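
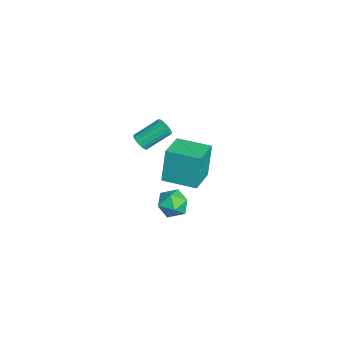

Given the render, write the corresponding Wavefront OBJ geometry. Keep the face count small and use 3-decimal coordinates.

v -0.658 0.476 1.959
v -0.115 0.532 2.023
v -0.358 1.8 2.984
v -0.902 1.744 2.921
v -0.161 0.671 1.827
v -0.405 1.94 2.788
v -0.306 0.772 1.658
v -0.55 2.04 2.619
v -0.521 0.814 1.548
v -0.765 2.082 2.509
v -0.763 0.789 1.52
v -1.007 2.057 2.481
v -0.984 0.702 1.578
v -1.228 1.97 2.54
v -1.141 0.57 1.713
v -1.384 1.839 2.674
v -1.202 0.42 1.896
v -1.445 1.688 2.857
v -1.155 0.28 2.092
v -1.399 1.549 3.053
v -1.01 0.18 2.261
v -1.254 1.448 3.222
v -0.795 0.138 2.371
v -1.039 1.406 3.332
v -0.553 0.163 2.399
v -0.797 1.431 3.36
v -0.332 0.25 2.34
v -0.576 1.518 3.302
v -0.176 0.381 2.206
v -0.419 1.65 3.167
v -4.557 2.39 -3.673
v -4.958 2.633 -1.595
v -3.757 4.19 -3.729
v -4.158 4.433 -1.651
v -2.902 1.667 -3.269
v -3.303 1.91 -1.191
v -2.102 3.467 -3.325
v -2.503 3.71 -1.247
v 2.18 2.191 0.604
v 2.992 2.576 0.498
v 2.528 1.184 -0.398
v 3.34 1.569 -0.504
v 3.14 1.139 0.266
v 2.925 1.762 0.886
v 2.595 1.998 -0.786
v 2.38 2.621 -0.166
v 3.248 2.457 -0.361
v 3.585 1.926 0.29
v 1.935 1.834 -0.19
v 2.272 1.303 0.461
f 2 1 5
f 2 5 3
f 3 5 6
f 3 6 4
f 5 1 7
f 5 7 6
f 6 7 8
f 6 8 4
f 7 1 9
f 7 9 8
f 8 9 10
f 8 10 4
f 9 1 11
f 9 11 10
f 10 11 12
f 10 12 4
f 11 1 13
f 11 13 12
f 12 13 14
f 12 14 4
f 13 1 15
f 13 15 14
f 14 15 16
f 14 16 4
f 15 1 17
f 15 17 16
f 16 17 18
f 16 18 4
f 17 1 19
f 17 19 18
f 18 19 20
f 18 20 4
f 19 1 21
f 19 21 20
f 20 21 22
f 20 22 4
f 21 1 23
f 21 23 22
f 22 23 24
f 22 24 4
f 23 1 25
f 23 25 24
f 24 25 26
f 24 26 4
f 25 1 27
f 25 27 26
f 26 27 28
f 26 28 4
f 27 1 29
f 27 29 28
f 28 29 30
f 28 30 4
f 29 1 2
f 29 2 30
f 30 2 3
f 30 3 4
f 32 34 31
f 35 32 31
f 31 34 33
f 33 35 31
f 32 38 34
f 36 32 35
f 36 38 32
f 34 38 33
f 37 35 33
f 33 38 37
f 37 36 35
f 38 36 37
f 39 50 44
f 39 44 40
f 39 40 46
f 39 46 49
f 39 49 50
f 40 44 48
f 44 50 43
f 50 49 41
f 49 46 45
f 46 40 47
f 42 48 43
f 42 43 41
f 42 41 45
f 42 45 47
f 42 47 48
f 43 48 44
f 41 43 50
f 45 41 49
f 47 45 46
f 48 47 40



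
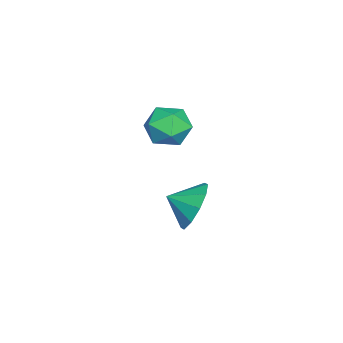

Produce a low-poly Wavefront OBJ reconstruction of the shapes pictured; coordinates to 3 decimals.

v -3.777 2.301 -2.813
v -3.473 2.763 -1.944
v -3.623 1.399 -2.387
v -4.102 2.673 -1.909
v -4.607 2.441 -2.22
v -4.795 2.155 -2.757
v -4.594 1.925 -3.315
v -4.081 1.839 -3.682
v -3.451 1.93 -3.717
v -2.946 2.162 -3.407
v -2.759 2.447 -2.87
v -2.96 2.677 -2.311
v -3.451 1.903 0.283
v -2.939 1.745 0.985
v -4.501 1.135 0.875
v -3.989 0.977 1.577
v -4.297 1.792 1.429
v -3.648 2.266 1.063
v -3.792 0.614 0.797
v -3.143 1.088 0.431
v -3.15 0.948 1.303
v -3.462 1.676 1.694
v -3.978 1.204 0.166
v -4.29 1.932 0.557
f 2 1 4
f 2 4 3
f 4 1 5
f 4 5 3
f 5 1 6
f 5 6 3
f 6 1 7
f 6 7 3
f 7 1 8
f 7 8 3
f 8 1 9
f 8 9 3
f 9 1 10
f 9 10 3
f 10 1 11
f 10 11 3
f 11 1 12
f 11 12 3
f 12 1 2
f 12 2 3
f 13 24 18
f 13 18 14
f 13 14 20
f 13 20 23
f 13 23 24
f 14 18 22
f 18 24 17
f 24 23 15
f 23 20 19
f 20 14 21
f 16 22 17
f 16 17 15
f 16 15 19
f 16 19 21
f 16 21 22
f 17 22 18
f 15 17 24
f 19 15 23
f 21 19 20
f 22 21 14



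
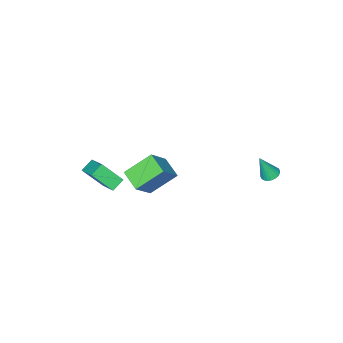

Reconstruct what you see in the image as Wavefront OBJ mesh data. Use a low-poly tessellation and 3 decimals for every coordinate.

v 2.657 -0.87 0.754
v 1.248 -0.126 1.947
v 2.952 0.412 0.303
v 1.543 1.155 1.496
v 3.937 -0.675 2.144
v 2.528 0.068 3.337
v 4.232 0.606 1.693
v 2.823 1.35 2.886
v -3.073 3.966 0.512
v -2.645 3.616 0.279
v -2.527 3.594 2.068
v -2.535 3.822 0.289
v -2.506 4.05 0.334
v -2.564 4.265 0.405
v -2.699 4.435 0.493
v -2.891 4.533 0.584
v -3.111 4.545 0.664
v -3.325 4.469 0.721
v -3.5 4.316 0.746
v -3.611 4.11 0.735
v -3.639 3.882 0.691
v -3.582 3.667 0.619
v -3.446 3.497 0.531
v -3.254 3.399 0.44
v -3.035 3.387 0.36
v -2.821 3.463 0.303
v 1.788 -4.022 -1.916
v 2.331 -2.524 -0.956
v 2.603 -4.017 -2.384
v 3.147 -2.52 -1.423
v 2.493 -5.06 -0.697
v 3.037 -3.563 0.264
v 3.309 -5.056 -1.164
v 3.852 -3.558 -0.204
f 2 4 1
f 5 2 1
f 1 4 3
f 3 5 1
f 2 8 4
f 6 2 5
f 6 8 2
f 4 8 3
f 7 5 3
f 3 8 7
f 7 6 5
f 8 6 7
f 10 9 12
f 10 12 11
f 12 9 13
f 12 13 11
f 13 9 14
f 13 14 11
f 14 9 15
f 14 15 11
f 15 9 16
f 15 16 11
f 16 9 17
f 16 17 11
f 17 9 18
f 17 18 11
f 18 9 19
f 18 19 11
f 19 9 20
f 19 20 11
f 20 9 21
f 20 21 11
f 21 9 22
f 21 22 11
f 22 9 23
f 22 23 11
f 23 9 24
f 23 24 11
f 24 9 25
f 24 25 11
f 25 9 26
f 25 26 11
f 26 9 10
f 26 10 11
f 28 30 27
f 31 28 27
f 27 30 29
f 29 31 27
f 28 34 30
f 32 28 31
f 32 34 28
f 30 34 29
f 33 31 29
f 29 34 33
f 33 32 31
f 34 32 33



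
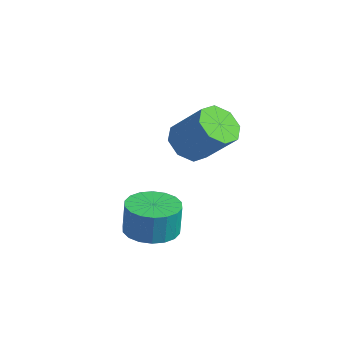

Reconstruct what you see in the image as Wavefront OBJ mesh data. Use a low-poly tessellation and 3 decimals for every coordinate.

v 0.049 3.13 -2.801
v 0.676 3.487 -3.45
v 1.897 3.966 -2.008
v 1.271 3.61 -1.359
v 0.193 3.997 -3.211
v 1.415 4.477 -1.769
v -0.374 4 -2.732
v 0.848 4.48 -1.29
v -0.693 3.494 -2.293
v 0.528 3.973 -0.851
v -0.577 2.774 -2.152
v 0.644 3.253 -0.71
v -0.095 2.263 -2.391
v 1.127 2.743 -0.949
v 0.472 2.26 -2.87
v 1.694 2.74 -1.428
v 0.792 2.767 -3.309
v 2.013 3.246 -1.867
v 2.472 -0.564 -4.568
v 3.48 -0.306 -4.585
v 3.475 -0.198 -3.27
v 2.468 -0.456 -3.252
v 3.267 0.104 -4.62
v 3.263 0.212 -3.304
v 2.898 0.382 -4.644
v 2.893 0.49 -3.328
v 2.444 0.472 -4.653
v 2.44 0.58 -3.337
v 1.996 0.357 -4.645
v 1.991 0.465 -3.329
v 1.642 0.06 -4.622
v 1.637 0.168 -3.306
v 1.452 -0.361 -4.588
v 1.448 -0.253 -3.272
v 1.465 -0.822 -4.55
v 1.46 -0.714 -3.235
v 1.677 -1.232 -4.516
v 1.673 -1.124 -3.2
v 2.047 -1.51 -4.492
v 2.042 -1.402 -3.176
v 2.5 -1.6 -4.483
v 2.496 -1.492 -3.167
v 2.949 -1.485 -4.491
v 2.944 -1.377 -3.175
v 3.303 -1.188 -4.514
v 3.298 -1.08 -3.198
v 3.492 -0.767 -4.548
v 3.488 -0.659 -3.232
f 2 1 5
f 2 5 3
f 3 5 6
f 3 6 4
f 5 1 7
f 5 7 6
f 6 7 8
f 6 8 4
f 7 1 9
f 7 9 8
f 8 9 10
f 8 10 4
f 9 1 11
f 9 11 10
f 10 11 12
f 10 12 4
f 11 1 13
f 11 13 12
f 12 13 14
f 12 14 4
f 13 1 15
f 13 15 14
f 14 15 16
f 14 16 4
f 15 1 17
f 15 17 16
f 16 17 18
f 16 18 4
f 17 1 2
f 17 2 18
f 18 2 3
f 18 3 4
f 20 19 23
f 20 23 21
f 21 23 24
f 21 24 22
f 23 19 25
f 23 25 24
f 24 25 26
f 24 26 22
f 25 19 27
f 25 27 26
f 26 27 28
f 26 28 22
f 27 19 29
f 27 29 28
f 28 29 30
f 28 30 22
f 29 19 31
f 29 31 30
f 30 31 32
f 30 32 22
f 31 19 33
f 31 33 32
f 32 33 34
f 32 34 22
f 33 19 35
f 33 35 34
f 34 35 36
f 34 36 22
f 35 19 37
f 35 37 36
f 36 37 38
f 36 38 22
f 37 19 39
f 37 39 38
f 38 39 40
f 38 40 22
f 39 19 41
f 39 41 40
f 40 41 42
f 40 42 22
f 41 19 43
f 41 43 42
f 42 43 44
f 42 44 22
f 43 19 45
f 43 45 44
f 44 45 46
f 44 46 22
f 45 19 47
f 45 47 46
f 46 47 48
f 46 48 22
f 47 19 20
f 47 20 48
f 48 20 21
f 48 21 22



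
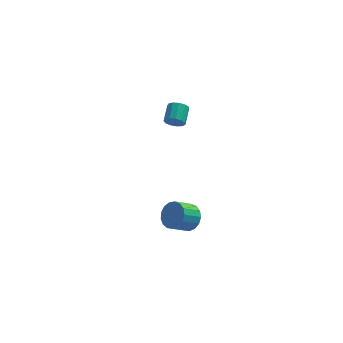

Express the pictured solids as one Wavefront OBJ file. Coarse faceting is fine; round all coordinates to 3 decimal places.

v 0.91 -2.505 -0.442
v 1.35 -3.135 -0.307
v 0.509 -3.566 0.417
v 0.07 -2.935 0.282
v 1.455 -2.894 -0.042
v 0.614 -3.325 0.682
v 1.435 -2.564 0.132
v 0.595 -2.995 0.856
v 1.295 -2.221 0.174
v 0.455 -2.651 0.898
v 1.067 -1.942 0.075
v 0.227 -2.373 0.799
v 0.803 -1.792 -0.142
v -0.037 -2.223 0.582
v 0.564 -1.806 -0.429
v -0.277 -2.237 0.295
v 0.404 -1.979 -0.718
v -0.437 -2.41 0.006
v 0.36 -2.273 -0.944
v -0.481 -2.704 -0.22
v 0.442 -2.62 -1.055
v -0.399 -3.051 -0.331
v 0.631 -2.941 -1.025
v -0.209 -3.371 -0.301
v 0.885 -3.161 -0.862
v 0.044 -3.592 -0.139
v 1.144 -3.231 -0.603
v 0.303 -3.662 0.121
v 0.621 3.5 1.471
v 0.948 3.238 1.857
v 1.206 4.177 2.275
v 0.879 4.44 1.889
v 1.137 3.299 1.604
v 1.395 4.238 2.023
v 1.162 3.424 1.309
v 1.42 4.363 1.728
v 1.015 3.573 1.065
v 1.273 4.512 1.484
v 0.743 3.699 0.95
v 1.001 4.638 1.369
v 0.432 3.762 1.001
v 0.69 4.701 1.419
v 0.181 3.742 1.2
v 0.439 4.681 1.619
v 0.07 3.645 1.485
v 0.328 4.584 1.904
v 0.133 3.503 1.766
v 0.391 4.442 2.185
v 0.352 3.359 1.953
v 0.61 4.298 2.372
v 0.656 3.261 1.987
v 0.914 4.2 2.405
f 2 1 5
f 2 5 3
f 3 5 6
f 3 6 4
f 5 1 7
f 5 7 6
f 6 7 8
f 6 8 4
f 7 1 9
f 7 9 8
f 8 9 10
f 8 10 4
f 9 1 11
f 9 11 10
f 10 11 12
f 10 12 4
f 11 1 13
f 11 13 12
f 12 13 14
f 12 14 4
f 13 1 15
f 13 15 14
f 14 15 16
f 14 16 4
f 15 1 17
f 15 17 16
f 16 17 18
f 16 18 4
f 17 1 19
f 17 19 18
f 18 19 20
f 18 20 4
f 19 1 21
f 19 21 20
f 20 21 22
f 20 22 4
f 21 1 23
f 21 23 22
f 22 23 24
f 22 24 4
f 23 1 25
f 23 25 24
f 24 25 26
f 24 26 4
f 25 1 27
f 25 27 26
f 26 27 28
f 26 28 4
f 27 1 2
f 27 2 28
f 28 2 3
f 28 3 4
f 30 29 33
f 30 33 31
f 31 33 34
f 31 34 32
f 33 29 35
f 33 35 34
f 34 35 36
f 34 36 32
f 35 29 37
f 35 37 36
f 36 37 38
f 36 38 32
f 37 29 39
f 37 39 38
f 38 39 40
f 38 40 32
f 39 29 41
f 39 41 40
f 40 41 42
f 40 42 32
f 41 29 43
f 41 43 42
f 42 43 44
f 42 44 32
f 43 29 45
f 43 45 44
f 44 45 46
f 44 46 32
f 45 29 47
f 45 47 46
f 46 47 48
f 46 48 32
f 47 29 49
f 47 49 48
f 48 49 50
f 48 50 32
f 49 29 51
f 49 51 50
f 50 51 52
f 50 52 32
f 51 29 30
f 51 30 52
f 52 30 31
f 52 31 32



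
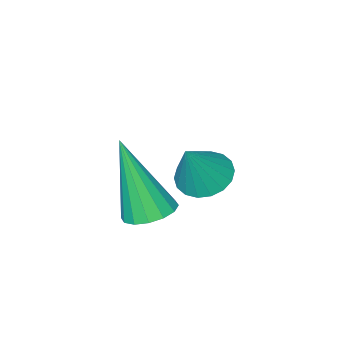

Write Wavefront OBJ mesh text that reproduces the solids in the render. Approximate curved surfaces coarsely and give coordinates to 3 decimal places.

v 0.596 -2.153 -0.747
v 1.061 -1.804 -1.06
v 1.224 -2.007 0.347
v 0.869 -1.598 -0.978
v 0.623 -1.501 -0.849
v 0.372 -1.534 -0.701
v 0.165 -1.689 -0.562
v 0.043 -1.936 -0.459
v 0.031 -2.226 -0.414
v 0.131 -2.501 -0.434
v 0.323 -2.708 -0.517
v 0.569 -2.804 -0.645
v 0.82 -2.772 -0.794
v 1.027 -2.617 -0.933
v 1.149 -2.37 -1.035
v 1.161 -2.08 -1.081
v 2.808 -1.163 -0.242
v 3.26 -1.5 -0.417
v 3.032 -1.817 1.602
v 3.386 -1.234 -0.338
v 3.357 -0.948 -0.233
v 3.181 -0.72 -0.131
v 2.905 -0.611 -0.059
v 2.603 -0.65 -0.036
v 2.356 -0.826 -0.068
v 2.23 -1.093 -0.147
v 2.258 -1.378 -0.252
v 2.434 -1.606 -0.354
v 2.71 -1.715 -0.426
v 3.012 -1.677 -0.449
f 2 1 4
f 2 4 3
f 4 1 5
f 4 5 3
f 5 1 6
f 5 6 3
f 6 1 7
f 6 7 3
f 7 1 8
f 7 8 3
f 8 1 9
f 8 9 3
f 9 1 10
f 9 10 3
f 10 1 11
f 10 11 3
f 11 1 12
f 11 12 3
f 12 1 13
f 12 13 3
f 13 1 14
f 13 14 3
f 14 1 15
f 14 15 3
f 15 1 16
f 15 16 3
f 16 1 2
f 16 2 3
f 18 17 20
f 18 20 19
f 20 17 21
f 20 21 19
f 21 17 22
f 21 22 19
f 22 17 23
f 22 23 19
f 23 17 24
f 23 24 19
f 24 17 25
f 24 25 19
f 25 17 26
f 25 26 19
f 26 17 27
f 26 27 19
f 27 17 28
f 27 28 19
f 28 17 29
f 28 29 19
f 29 17 30
f 29 30 19
f 30 17 18
f 30 18 19



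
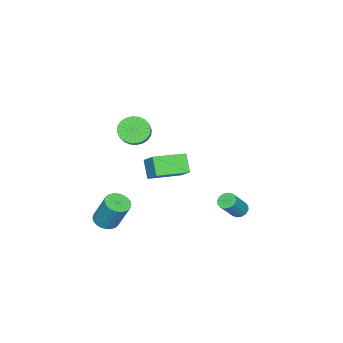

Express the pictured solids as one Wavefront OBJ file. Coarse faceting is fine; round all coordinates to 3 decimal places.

v -0.976 -2.317 -1.241
v -0.395 -1.367 -0.345
v -2.616 -1.107 -1.46
v -2.035 -0.156 -0.564
v -0.385 -1.704 -2.276
v 0.196 -0.753 -1.38
v -2.025 -0.493 -2.495
v -1.444 0.457 -1.599
v 2.614 -2.589 -4.285
v 3.031 -2.013 -4.605
v 3.182 -1.095 -2.756
v 2.766 -1.671 -2.435
v 2.748 -1.905 -4.635
v 2.899 -0.987 -2.786
v 2.445 -1.902 -4.612
v 2.596 -0.984 -2.763
v 2.167 -2.003 -4.539
v 2.318 -1.085 -2.69
v 1.958 -2.193 -4.427
v 2.109 -1.275 -2.578
v 1.848 -2.444 -4.294
v 1.999 -1.526 -2.445
v 1.855 -2.717 -4.159
v 2.006 -1.799 -2.31
v 1.978 -2.97 -4.043
v 2.129 -2.052 -2.194
v 2.198 -3.165 -3.964
v 2.349 -2.247 -2.115
v 2.481 -3.273 -3.934
v 2.632 -2.355 -2.085
v 2.784 -3.276 -3.957
v 2.935 -2.358 -2.108
v 3.062 -3.175 -4.03
v 3.213 -2.257 -2.181
v 3.271 -2.985 -4.142
v 3.422 -2.067 -2.293
v 3.381 -2.734 -4.275
v 3.532 -1.816 -2.426
v 3.374 -2.461 -4.41
v 3.525 -1.543 -2.561
v 3.251 -2.208 -4.526
v 3.402 -1.29 -2.677
v 2.075 -0.942 3.189
v 2.494 -0.571 2.471
v 3.303 -0.127 3.173
v 2.885 -0.498 3.891
v 2.271 -0.311 2.564
v 3.08 0.134 3.265
v 2.018 -0.147 2.751
v 2.828 0.298 3.453
v 1.774 -0.103 3.005
v 2.584 0.341 3.707
v 1.576 -0.188 3.288
v 2.385 0.257 3.989
v 1.454 -0.387 3.555
v 2.263 0.057 4.257
v 1.426 -0.671 3.766
v 2.236 -0.227 4.468
v 1.497 -0.996 3.89
v 2.307 -0.552 4.592
v 1.657 -1.313 3.907
v 2.466 -0.869 4.609
v 1.88 -1.574 3.815
v 2.689 -1.129 4.516
v 2.132 -1.738 3.627
v 2.942 -1.293 4.329
v 2.376 -1.781 3.373
v 3.186 -1.337 4.075
v 2.575 -1.697 3.091
v 3.384 -1.252 3.792
v 2.697 -1.497 2.823
v 3.506 -1.053 3.525
v 2.724 -1.213 2.612
v 3.534 -0.769 3.314
v 2.653 -0.888 2.488
v 3.463 -0.444 3.19
v -0.625 4.098 -2.953
v -0.188 4.229 -3.294
v 0.863 4.012 -2.028
v 0.425 3.882 -1.687
v -0.274 4.486 -3.179
v 0.777 4.27 -1.912
v -0.454 4.64 -3.003
v 0.596 4.423 -1.736
v -0.681 4.648 -2.814
v 0.37 4.432 -1.547
v -0.892 4.509 -2.662
v 0.159 4.293 -1.395
v -1.032 4.26 -2.588
v 0.019 4.044 -1.322
v -1.063 3.968 -2.612
v -0.012 3.751 -1.346
v -0.977 3.71 -2.728
v 0.074 3.494 -1.461
v -0.796 3.557 -2.904
v 0.254 3.34 -1.637
v -0.57 3.548 -3.093
v 0.481 3.332 -1.826
v -0.359 3.687 -3.245
v 0.692 3.471 -1.978
v -0.219 3.936 -3.318
v 0.832 3.72 -2.052
f 2 4 1
f 5 2 1
f 1 4 3
f 3 5 1
f 2 8 4
f 6 2 5
f 6 8 2
f 4 8 3
f 7 5 3
f 3 8 7
f 7 6 5
f 8 6 7
f 10 9 13
f 10 13 11
f 11 13 14
f 11 14 12
f 13 9 15
f 13 15 14
f 14 15 16
f 14 16 12
f 15 9 17
f 15 17 16
f 16 17 18
f 16 18 12
f 17 9 19
f 17 19 18
f 18 19 20
f 18 20 12
f 19 9 21
f 19 21 20
f 20 21 22
f 20 22 12
f 21 9 23
f 21 23 22
f 22 23 24
f 22 24 12
f 23 9 25
f 23 25 24
f 24 25 26
f 24 26 12
f 25 9 27
f 25 27 26
f 26 27 28
f 26 28 12
f 27 9 29
f 27 29 28
f 28 29 30
f 28 30 12
f 29 9 31
f 29 31 30
f 30 31 32
f 30 32 12
f 31 9 33
f 31 33 32
f 32 33 34
f 32 34 12
f 33 9 35
f 33 35 34
f 34 35 36
f 34 36 12
f 35 9 37
f 35 37 36
f 36 37 38
f 36 38 12
f 37 9 39
f 37 39 38
f 38 39 40
f 38 40 12
f 39 9 41
f 39 41 40
f 40 41 42
f 40 42 12
f 41 9 10
f 41 10 42
f 42 10 11
f 42 11 12
f 44 43 47
f 44 47 45
f 45 47 48
f 45 48 46
f 47 43 49
f 47 49 48
f 48 49 50
f 48 50 46
f 49 43 51
f 49 51 50
f 50 51 52
f 50 52 46
f 51 43 53
f 51 53 52
f 52 53 54
f 52 54 46
f 53 43 55
f 53 55 54
f 54 55 56
f 54 56 46
f 55 43 57
f 55 57 56
f 56 57 58
f 56 58 46
f 57 43 59
f 57 59 58
f 58 59 60
f 58 60 46
f 59 43 61
f 59 61 60
f 60 61 62
f 60 62 46
f 61 43 63
f 61 63 62
f 62 63 64
f 62 64 46
f 63 43 65
f 63 65 64
f 64 65 66
f 64 66 46
f 65 43 67
f 65 67 66
f 66 67 68
f 66 68 46
f 67 43 69
f 67 69 68
f 68 69 70
f 68 70 46
f 69 43 71
f 69 71 70
f 70 71 72
f 70 72 46
f 71 43 73
f 71 73 72
f 72 73 74
f 72 74 46
f 73 43 75
f 73 75 74
f 74 75 76
f 74 76 46
f 75 43 44
f 75 44 76
f 76 44 45
f 76 45 46
f 78 77 81
f 78 81 79
f 79 81 82
f 79 82 80
f 81 77 83
f 81 83 82
f 82 83 84
f 82 84 80
f 83 77 85
f 83 85 84
f 84 85 86
f 84 86 80
f 85 77 87
f 85 87 86
f 86 87 88
f 86 88 80
f 87 77 89
f 87 89 88
f 88 89 90
f 88 90 80
f 89 77 91
f 89 91 90
f 90 91 92
f 90 92 80
f 91 77 93
f 91 93 92
f 92 93 94
f 92 94 80
f 93 77 95
f 93 95 94
f 94 95 96
f 94 96 80
f 95 77 97
f 95 97 96
f 96 97 98
f 96 98 80
f 97 77 99
f 97 99 98
f 98 99 100
f 98 100 80
f 99 77 101
f 99 101 100
f 100 101 102
f 100 102 80
f 101 77 78
f 101 78 102
f 102 78 79
f 102 79 80



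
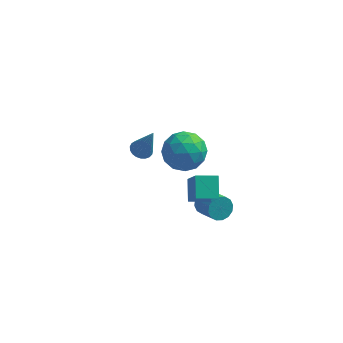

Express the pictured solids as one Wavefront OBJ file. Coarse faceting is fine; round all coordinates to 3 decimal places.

v -2.979 3.455 -3.675
v -2.503 3.14 -3.889
v -2.321 3.245 -1.905
v -2.415 3.378 -3.894
v -2.424 3.629 -3.86
v -2.53 3.85 -3.795
v -2.713 4.003 -3.709
v -2.942 4.061 -3.617
v -3.177 4.015 -3.535
v -3.378 3.871 -3.477
v -3.511 3.656 -3.454
v -3.551 3.406 -3.469
v -3.492 3.164 -3.519
v -3.344 2.973 -3.597
v -3.134 2.865 -3.688
v -2.896 2.859 -3.777
v -2.673 2.956 -3.848
v 0.977 -3.834 1.135
v 0.793 -2.877 1.836
v 0.454 -2.85 -0.343
v 0.27 -1.894 0.359
v 1.99 -3.526 0.981
v 1.806 -2.57 1.683
v 1.467 -2.543 -0.496
v 1.283 -1.586 0.205
v -0.902 3.78 -2.078
v 0.16 3.715 -2.652
v -1.62 2.385 -3.248
v -0.558 2.32 -3.822
v -0.652 1.935 -2.68
v -0.208 2.797 -1.957
v -1.252 3.303 -3.943
v -0.808 4.165 -3.22
v -0.056 3.42 -3.805
v 0.315 2.575 -3.024
v -1.775 3.525 -2.876
v -1.404 2.68 -2.095
v -0.308 3.87 -2.262
v -1.152 2.23 -3.638
v -1.207 2.004 -2.966
v -0.583 1.966 -3.304
v -0.525 3.33 -1.854
v 0.1 3.292 -2.191
v -0.378 2.246 -2.207
v -1.56 2.808 -3.709
v -0.935 2.77 -4.046
v -0.877 4.134 -2.596
v -0.253 4.096 -2.934
v -1.082 3.854 -3.693
v 0.189 3.658 -3.278
v -0.233 2.839 -3.965
v -0.64 3.417 -4.036
v -0.38 3.923 -3.611
v 0.407 3.161 -2.819
v -0.015 2.342 -3.506
v -0.07 2.115 -2.835
v 0.191 2.622 -2.41
v 0.28 2.988 -3.496
v -1.445 3.758 -2.394
v -1.867 2.939 -3.081
v -1.651 3.478 -3.49
v -1.39 3.985 -3.065
v -1.227 3.261 -1.935
v -1.649 2.442 -2.622
v -1.08 2.177 -2.289
v -0.82 2.683 -1.864
v -1.74 3.112 -2.404
v 0.945 -0.37 -3.156
v 1.328 -0.42 -3.716
v 2.138 -1.281 -3.084
v 1.755 -1.23 -2.524
v 1.468 -0.154 -3.533
v 2.278 -1.015 -2.901
v 1.469 0.054 -3.249
v 2.278 -0.807 -2.618
v 1.329 0.149 -2.941
v 2.138 -0.712 -2.309
v 1.086 0.105 -2.69
v 1.896 -0.756 -2.058
v 0.805 -0.066 -2.564
v 1.615 -0.927 -1.932
v 0.562 -0.319 -2.596
v 1.372 -1.18 -1.964
v 0.422 -0.585 -2.779
v 1.232 -1.446 -2.147
v 0.422 -0.793 -3.062
v 1.231 -1.654 -2.431
v 0.562 -0.888 -3.371
v 1.371 -1.749 -2.739
v 0.804 -0.844 -3.622
v 1.614 -1.705 -2.99
v 1.085 -0.673 -3.748
v 1.895 -1.534 -3.116
f 2 1 4
f 2 4 3
f 4 1 5
f 4 5 3
f 5 1 6
f 5 6 3
f 6 1 7
f 6 7 3
f 7 1 8
f 7 8 3
f 8 1 9
f 8 9 3
f 9 1 10
f 9 10 3
f 10 1 11
f 10 11 3
f 11 1 12
f 11 12 3
f 12 1 13
f 12 13 3
f 13 1 14
f 13 14 3
f 14 1 15
f 14 15 3
f 15 1 16
f 15 16 3
f 16 1 17
f 16 17 3
f 17 1 2
f 17 2 3
f 19 21 18
f 22 19 18
f 18 21 20
f 20 22 18
f 19 25 21
f 23 19 22
f 23 25 19
f 21 25 20
f 24 22 20
f 20 25 24
f 24 23 22
f 25 23 24
f 26 63 42
f 63 37 66
f 42 66 31
f 63 66 42
f 26 42 38
f 42 31 43
f 38 43 27
f 42 43 38
f 26 38 47
f 38 27 48
f 47 48 33
f 38 48 47
f 26 47 59
f 47 33 62
f 59 62 36
f 47 62 59
f 26 59 63
f 59 36 67
f 63 67 37
f 59 67 63
f 27 43 54
f 43 31 57
f 54 57 35
f 43 57 54
f 31 66 44
f 66 37 65
f 44 65 30
f 66 65 44
f 37 67 64
f 67 36 60
f 64 60 28
f 67 60 64
f 36 62 61
f 62 33 49
f 61 49 32
f 62 49 61
f 33 48 53
f 48 27 50
f 53 50 34
f 48 50 53
f 29 55 41
f 55 35 56
f 41 56 30
f 55 56 41
f 29 41 39
f 41 30 40
f 39 40 28
f 41 40 39
f 29 39 46
f 39 28 45
f 46 45 32
f 39 45 46
f 29 46 51
f 46 32 52
f 51 52 34
f 46 52 51
f 29 51 55
f 51 34 58
f 55 58 35
f 51 58 55
f 30 56 44
f 56 35 57
f 44 57 31
f 56 57 44
f 28 40 64
f 40 30 65
f 64 65 37
f 40 65 64
f 32 45 61
f 45 28 60
f 61 60 36
f 45 60 61
f 34 52 53
f 52 32 49
f 53 49 33
f 52 49 53
f 35 58 54
f 58 34 50
f 54 50 27
f 58 50 54
f 69 68 72
f 69 72 70
f 70 72 73
f 70 73 71
f 72 68 74
f 72 74 73
f 73 74 75
f 73 75 71
f 74 68 76
f 74 76 75
f 75 76 77
f 75 77 71
f 76 68 78
f 76 78 77
f 77 78 79
f 77 79 71
f 78 68 80
f 78 80 79
f 79 80 81
f 79 81 71
f 80 68 82
f 80 82 81
f 81 82 83
f 81 83 71
f 82 68 84
f 82 84 83
f 83 84 85
f 83 85 71
f 84 68 86
f 84 86 85
f 85 86 87
f 85 87 71
f 86 68 88
f 86 88 87
f 87 88 89
f 87 89 71
f 88 68 90
f 88 90 89
f 89 90 91
f 89 91 71
f 90 68 92
f 90 92 91
f 91 92 93
f 91 93 71
f 92 68 69
f 92 69 93
f 93 69 70
f 93 70 71



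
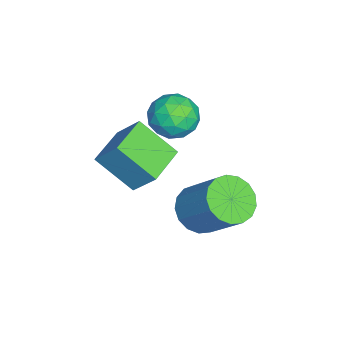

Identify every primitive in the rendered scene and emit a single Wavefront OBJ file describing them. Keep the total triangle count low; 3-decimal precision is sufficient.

v 1.638 -1.469 1.032
v 2.412 -1.98 0.662
v 0.628 -2.34 0.118
v 1.402 -2.851 -0.252
v 1.135 -2.97 0.704
v 1.76 -2.432 1.268
v 1.28 -1.888 -0.488
v 1.905 -1.35 0.076
v 2.192 -2.239 -0.277
v 2.102 -2.908 0.459
v 0.938 -1.412 0.321
v 0.848 -2.081 1.057
v 2.114 -1.648 0.927
v 0.926 -2.672 -0.147
v 0.769 -2.742 0.414
v 1.225 -3.042 0.197
v 1.73 -1.914 1.283
v 2.185 -2.214 1.066
v 1.435 -2.796 1.09
v 0.855 -2.106 -0.286
v 1.31 -2.406 -0.503
v 1.815 -1.278 0.583
v 2.271 -1.578 0.366
v 1.605 -1.524 -0.31
v 2.439 -2.101 0.158
v 1.846 -2.612 -0.379
v 1.774 -2.046 -0.518
v 2.141 -1.73 -0.187
v 2.387 -2.494 0.591
v 1.793 -3.005 0.054
v 1.636 -3.076 0.615
v 2.003 -2.759 0.947
v 2.257 -2.646 0.039
v 1.247 -1.315 0.726
v 0.653 -1.826 0.189
v 1.037 -1.561 -0.167
v 1.404 -1.244 0.165
v 1.194 -1.708 1.159
v 0.601 -2.219 0.622
v 0.899 -2.59 0.967
v 1.266 -2.274 1.298
v 0.783 -1.674 0.741
v 1.479 -2.829 -2.467
v 1.051 -4.247 -1.26
v 1.897 -1.958 -1.294
v 1.469 -3.376 -0.087
v 3.031 -3.404 -2.593
v 2.603 -4.822 -1.386
v 3.449 -2.533 -1.42
v 3.021 -3.951 -0.213
v 3.377 -1.009 -3.052
v 3.996 -0.557 -3.71
v 4.821 0.621 -2.126
v 4.203 0.169 -1.468
v 3.601 -0.279 -3.712
v 4.426 0.9 -2.128
v 3.155 -0.167 -3.563
v 3.98 1.012 -1.979
v 2.76 -0.248 -3.297
v 3.585 0.93 -1.712
v 2.506 -0.504 -2.974
v 3.331 0.675 -1.39
v 2.452 -0.876 -2.67
v 3.277 0.303 -1.085
v 2.61 -1.278 -2.453
v 3.435 -0.099 -0.869
v 2.944 -1.618 -2.373
v 3.769 -0.44 -0.789
v 3.377 -1.819 -2.449
v 4.202 -0.641 -0.865
v 3.81 -1.835 -2.663
v 4.635 -0.656 -1.079
v 4.144 -1.661 -2.966
v 4.969 -0.483 -1.382
v 4.302 -1.338 -3.289
v 5.128 -0.16 -1.705
v 4.249 -0.94 -3.558
v 5.074 0.239 -1.974
f 1 38 17
f 38 12 41
f 17 41 6
f 38 41 17
f 1 17 13
f 17 6 18
f 13 18 2
f 17 18 13
f 1 13 22
f 13 2 23
f 22 23 8
f 13 23 22
f 1 22 34
f 22 8 37
f 34 37 11
f 22 37 34
f 1 34 38
f 34 11 42
f 38 42 12
f 34 42 38
f 2 18 29
f 18 6 32
f 29 32 10
f 18 32 29
f 6 41 19
f 41 12 40
f 19 40 5
f 41 40 19
f 12 42 39
f 42 11 35
f 39 35 3
f 42 35 39
f 11 37 36
f 37 8 24
f 36 24 7
f 37 24 36
f 8 23 28
f 23 2 25
f 28 25 9
f 23 25 28
f 4 30 16
f 30 10 31
f 16 31 5
f 30 31 16
f 4 16 14
f 16 5 15
f 14 15 3
f 16 15 14
f 4 14 21
f 14 3 20
f 21 20 7
f 14 20 21
f 4 21 26
f 21 7 27
f 26 27 9
f 21 27 26
f 4 26 30
f 26 9 33
f 30 33 10
f 26 33 30
f 5 31 19
f 31 10 32
f 19 32 6
f 31 32 19
f 3 15 39
f 15 5 40
f 39 40 12
f 15 40 39
f 7 20 36
f 20 3 35
f 36 35 11
f 20 35 36
f 9 27 28
f 27 7 24
f 28 24 8
f 27 24 28
f 10 33 29
f 33 9 25
f 29 25 2
f 33 25 29
f 44 46 43
f 47 44 43
f 43 46 45
f 45 47 43
f 44 50 46
f 48 44 47
f 48 50 44
f 46 50 45
f 49 47 45
f 45 50 49
f 49 48 47
f 50 48 49
f 52 51 55
f 52 55 53
f 53 55 56
f 53 56 54
f 55 51 57
f 55 57 56
f 56 57 58
f 56 58 54
f 57 51 59
f 57 59 58
f 58 59 60
f 58 60 54
f 59 51 61
f 59 61 60
f 60 61 62
f 60 62 54
f 61 51 63
f 61 63 62
f 62 63 64
f 62 64 54
f 63 51 65
f 63 65 64
f 64 65 66
f 64 66 54
f 65 51 67
f 65 67 66
f 66 67 68
f 66 68 54
f 67 51 69
f 67 69 68
f 68 69 70
f 68 70 54
f 69 51 71
f 69 71 70
f 70 71 72
f 70 72 54
f 71 51 73
f 71 73 72
f 72 73 74
f 72 74 54
f 73 51 75
f 73 75 74
f 74 75 76
f 74 76 54
f 75 51 77
f 75 77 76
f 76 77 78
f 76 78 54
f 77 51 52
f 77 52 78
f 78 52 53
f 78 53 54



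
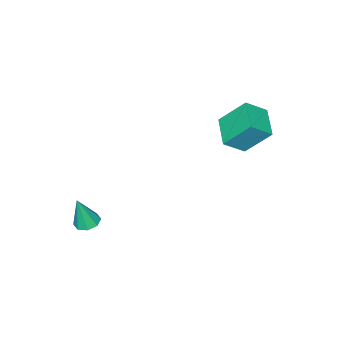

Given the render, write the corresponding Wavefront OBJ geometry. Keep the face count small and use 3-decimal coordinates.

v 3.258 -3.554 -2.958
v 3.94 -3.525 -3.111
v 3.662 -3.806 -1.202
v 3.735 -3.044 -2.995
v 3.251 -2.862 -2.858
v 2.77 -3.085 -2.779
v 2.575 -3.584 -2.806
v 2.781 -4.065 -2.922
v 3.265 -4.247 -3.059
v 3.746 -4.023 -3.138
v -4.103 1.436 3.858
v -3.129 0.91 4.698
v -3.028 2.7 3.402
v -2.054 2.174 4.242
v -3.426 0.326 2.378
v -2.452 -0.2 3.218
v -2.351 1.59 1.922
v -1.377 1.064 2.762
f 2 1 4
f 2 4 3
f 4 1 5
f 4 5 3
f 5 1 6
f 5 6 3
f 6 1 7
f 6 7 3
f 7 1 8
f 7 8 3
f 8 1 9
f 8 9 3
f 9 1 10
f 9 10 3
f 10 1 2
f 10 2 3
f 12 14 11
f 15 12 11
f 11 14 13
f 13 15 11
f 12 18 14
f 16 12 15
f 16 18 12
f 14 18 13
f 17 15 13
f 13 18 17
f 17 16 15
f 18 16 17



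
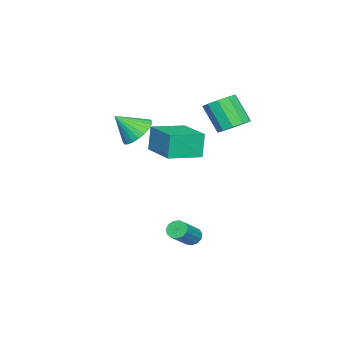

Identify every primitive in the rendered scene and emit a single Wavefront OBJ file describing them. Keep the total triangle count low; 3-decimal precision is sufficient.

v 0.355 -0.413 2.703
v 0.079 -0.415 4.065
v 1.648 1.169 2.967
v 1.372 1.167 4.329
v 1.688 -1.547 2.971
v 1.412 -1.549 4.333
v 2.981 0.035 3.235
v 2.705 0.033 4.597
v -3.272 0.743 2.82
v -2.87 1.372 3.34
v -3.245 0.407 4.8
v -3.648 -0.223 4.28
v -3.413 1.509 3.291
v -3.789 0.543 4.75
v -3.903 1.353 3.062
v -4.278 0.387 4.521
v -4.151 0.964 2.74
v -4.527 -0.002 4.2
v -4.064 0.491 2.45
v -4.44 -0.475 3.909
v -3.675 0.113 2.3
v -4.05 -0.852 3.76
v -3.131 -0.023 2.35
v -3.507 -0.989 3.809
v -2.642 0.133 2.579
v -3.017 -0.833 4.038
v -2.393 0.522 2.9
v -2.769 -0.444 4.36
v -2.48 0.995 3.191
v -2.856 0.029 4.65
v -0.251 -3.009 3.024
v 0.412 -2.339 3.293
v 0.271 -3.971 4.136
v 0.115 -2.244 3.515
v -0.237 -2.265 3.662
v -0.592 -2.399 3.711
v -0.894 -2.627 3.657
v -1.099 -2.912 3.506
v -1.174 -3.212 3.281
v -1.109 -3.482 3.018
v -0.913 -3.679 2.755
v -0.617 -3.774 2.534
v -0.264 -3.753 2.387
v 0.09 -3.619 2.337
v 0.393 -3.391 2.391
v 0.597 -3.106 2.543
v 0.673 -2.806 2.767
v 0.608 -2.536 3.03
v 0.897 0.322 -2.829
v 1.157 0.737 -3.079
v 2.484 0.553 -2
v 2.223 0.138 -1.751
v 0.99 0.864 -2.851
v 2.316 0.679 -1.772
v 0.792 0.819 -2.616
v 2.119 0.634 -1.538
v 0.628 0.616 -2.449
v 1.955 0.431 -1.37
v 0.549 0.32 -2.403
v 1.876 0.135 -1.324
v 0.581 0.024 -2.492
v 1.908 -0.16 -1.413
v 0.712 -0.176 -2.688
v 2.039 -0.361 -1.609
v 0.902 -0.219 -2.929
v 2.229 -0.403 -1.85
v 1.091 -0.089 -3.138
v 2.417 -0.274 -2.06
v 1.217 0.171 -3.25
v 2.544 -0.014 -2.171
v 1.242 0.479 -3.228
v 2.569 0.294 -2.149
f 2 4 1
f 5 2 1
f 1 4 3
f 3 5 1
f 2 8 4
f 6 2 5
f 6 8 2
f 4 8 3
f 7 5 3
f 3 8 7
f 7 6 5
f 8 6 7
f 10 9 13
f 10 13 11
f 11 13 14
f 11 14 12
f 13 9 15
f 13 15 14
f 14 15 16
f 14 16 12
f 15 9 17
f 15 17 16
f 16 17 18
f 16 18 12
f 17 9 19
f 17 19 18
f 18 19 20
f 18 20 12
f 19 9 21
f 19 21 20
f 20 21 22
f 20 22 12
f 21 9 23
f 21 23 22
f 22 23 24
f 22 24 12
f 23 9 25
f 23 25 24
f 24 25 26
f 24 26 12
f 25 9 27
f 25 27 26
f 26 27 28
f 26 28 12
f 27 9 29
f 27 29 28
f 28 29 30
f 28 30 12
f 29 9 10
f 29 10 30
f 30 10 11
f 30 11 12
f 32 31 34
f 32 34 33
f 34 31 35
f 34 35 33
f 35 31 36
f 35 36 33
f 36 31 37
f 36 37 33
f 37 31 38
f 37 38 33
f 38 31 39
f 38 39 33
f 39 31 40
f 39 40 33
f 40 31 41
f 40 41 33
f 41 31 42
f 41 42 33
f 42 31 43
f 42 43 33
f 43 31 44
f 43 44 33
f 44 31 45
f 44 45 33
f 45 31 46
f 45 46 33
f 46 31 47
f 46 47 33
f 47 31 48
f 47 48 33
f 48 31 32
f 48 32 33
f 50 49 53
f 50 53 51
f 51 53 54
f 51 54 52
f 53 49 55
f 53 55 54
f 54 55 56
f 54 56 52
f 55 49 57
f 55 57 56
f 56 57 58
f 56 58 52
f 57 49 59
f 57 59 58
f 58 59 60
f 58 60 52
f 59 49 61
f 59 61 60
f 60 61 62
f 60 62 52
f 61 49 63
f 61 63 62
f 62 63 64
f 62 64 52
f 63 49 65
f 63 65 64
f 64 65 66
f 64 66 52
f 65 49 67
f 65 67 66
f 66 67 68
f 66 68 52
f 67 49 69
f 67 69 68
f 68 69 70
f 68 70 52
f 69 49 71
f 69 71 70
f 70 71 72
f 70 72 52
f 71 49 50
f 71 50 72
f 72 50 51
f 72 51 52



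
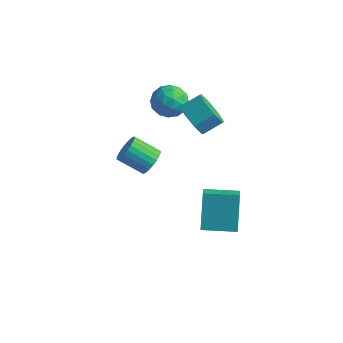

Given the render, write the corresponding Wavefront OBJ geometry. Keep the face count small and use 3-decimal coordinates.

v -3.063 3.064 0.836
v -2.254 3.324 0.374
v -2.206 2.476 2.006
v -1.397 2.736 1.544
v -1.982 3.413 1.913
v -2.512 3.776 1.189
v -1.948 2.024 1.191
v -2.478 2.387 0.467
v -1.565 2.681 0.593
v -1.586 3.539 1.039
v -2.874 2.261 1.341
v -2.895 3.119 1.787
v -2.734 3.245 0.502
v -1.726 2.555 1.878
v -2.07 2.952 2.094
v -1.595 3.105 1.823
v -2.885 3.511 0.981
v -2.41 3.664 0.71
v -2.25 3.716 1.614
v -2.05 2.136 1.67
v -1.575 2.289 1.399
v -2.865 2.695 0.557
v -2.39 2.848 0.286
v -2.21 2.084 0.766
v -1.853 3.021 0.359
v -1.349 2.675 1.047
v -1.673 2.257 0.839
v -1.985 2.47 0.414
v -1.866 3.525 0.622
v -1.362 3.18 1.31
v -1.706 3.577 1.526
v -2.017 3.791 1.101
v -1.461 3.147 0.751
v -3.098 2.62 1.07
v -2.594 2.275 1.758
v -2.443 2.009 1.279
v -2.754 2.223 0.854
v -3.111 3.125 1.333
v -2.607 2.779 2.021
v -2.475 3.33 1.966
v -2.787 3.543 1.541
v -2.999 2.653 1.629
v 0.542 -2.054 2.037
v 0.895 -2.641 2.225
v -0.21 -3.073 2.95
v -0.562 -2.486 2.763
v 0.963 -2.469 2.431
v -0.141 -2.901 3.156
v 0.967 -2.234 2.577
v -0.137 -2.666 3.302
v 0.906 -1.971 2.641
v -0.198 -2.403 3.367
v 0.79 -1.721 2.613
v -0.314 -2.153 3.339
v 0.637 -1.522 2.498
v -0.468 -1.954 3.223
v 0.468 -1.404 2.312
v -0.636 -1.835 3.038
v 0.311 -1.384 2.085
v -0.793 -1.816 2.81
v 0.19 -1.467 1.85
v -0.915 -1.899 2.575
v 0.121 -1.639 1.644
v -0.983 -2.071 2.369
v 0.117 -1.874 1.498
v -0.987 -2.306 2.223
v 0.178 -2.137 1.433
v -0.926 -2.569 2.159
v 0.294 -2.387 1.461
v -0.81 -2.819 2.187
v 0.448 -2.586 1.577
v -0.657 -3.018 2.302
v 0.616 -2.705 1.762
v -0.488 -3.136 2.488
v 0.773 -2.724 1.99
v -0.331 -3.156 2.715
v 1.456 0.45 -4.267
v 1.911 -0.206 -3.79
v 0.917 1.341 -2.524
v 1.372 0.684 -2.048
v 2.868 1.396 -4.312
v 3.323 0.739 -3.836
v 2.329 2.286 -2.57
v 2.784 1.63 -2.093
v -0.056 1.727 1.871
v 0.566 1.071 2.25
v 1.098 1.897 2.808
v 0.476 2.553 2.429
v 0.809 1.354 1.599
v 1.34 2.18 2.157
v 0.545 1.855 1.108
v 1.077 2.682 1.665
v -0.071 2.281 1.063
v 0.461 3.108 1.621
v -0.678 2.383 1.492
v -0.146 3.209 2.05
v -0.92 2.1 2.143
v -0.389 2.926 2.701
v -0.657 1.598 2.635
v -0.125 2.425 3.192
v -0.041 1.172 2.679
v 0.491 1.999 3.237
f 1 38 17
f 38 12 41
f 17 41 6
f 38 41 17
f 1 17 13
f 17 6 18
f 13 18 2
f 17 18 13
f 1 13 22
f 13 2 23
f 22 23 8
f 13 23 22
f 1 22 34
f 22 8 37
f 34 37 11
f 22 37 34
f 1 34 38
f 34 11 42
f 38 42 12
f 34 42 38
f 2 18 29
f 18 6 32
f 29 32 10
f 18 32 29
f 6 41 19
f 41 12 40
f 19 40 5
f 41 40 19
f 12 42 39
f 42 11 35
f 39 35 3
f 42 35 39
f 11 37 36
f 37 8 24
f 36 24 7
f 37 24 36
f 8 23 28
f 23 2 25
f 28 25 9
f 23 25 28
f 4 30 16
f 30 10 31
f 16 31 5
f 30 31 16
f 4 16 14
f 16 5 15
f 14 15 3
f 16 15 14
f 4 14 21
f 14 3 20
f 21 20 7
f 14 20 21
f 4 21 26
f 21 7 27
f 26 27 9
f 21 27 26
f 4 26 30
f 26 9 33
f 30 33 10
f 26 33 30
f 5 31 19
f 31 10 32
f 19 32 6
f 31 32 19
f 3 15 39
f 15 5 40
f 39 40 12
f 15 40 39
f 7 20 36
f 20 3 35
f 36 35 11
f 20 35 36
f 9 27 28
f 27 7 24
f 28 24 8
f 27 24 28
f 10 33 29
f 33 9 25
f 29 25 2
f 33 25 29
f 44 43 47
f 44 47 45
f 45 47 48
f 45 48 46
f 47 43 49
f 47 49 48
f 48 49 50
f 48 50 46
f 49 43 51
f 49 51 50
f 50 51 52
f 50 52 46
f 51 43 53
f 51 53 52
f 52 53 54
f 52 54 46
f 53 43 55
f 53 55 54
f 54 55 56
f 54 56 46
f 55 43 57
f 55 57 56
f 56 57 58
f 56 58 46
f 57 43 59
f 57 59 58
f 58 59 60
f 58 60 46
f 59 43 61
f 59 61 60
f 60 61 62
f 60 62 46
f 61 43 63
f 61 63 62
f 62 63 64
f 62 64 46
f 63 43 65
f 63 65 64
f 64 65 66
f 64 66 46
f 65 43 67
f 65 67 66
f 66 67 68
f 66 68 46
f 67 43 69
f 67 69 68
f 68 69 70
f 68 70 46
f 69 43 71
f 69 71 70
f 70 71 72
f 70 72 46
f 71 43 73
f 71 73 72
f 72 73 74
f 72 74 46
f 73 43 75
f 73 75 74
f 74 75 76
f 74 76 46
f 75 43 44
f 75 44 76
f 76 44 45
f 76 45 46
f 78 80 77
f 81 78 77
f 77 80 79
f 79 81 77
f 78 84 80
f 82 78 81
f 82 84 78
f 80 84 79
f 83 81 79
f 79 84 83
f 83 82 81
f 84 82 83
f 86 85 89
f 86 89 87
f 87 89 90
f 87 90 88
f 89 85 91
f 89 91 90
f 90 91 92
f 90 92 88
f 91 85 93
f 91 93 92
f 92 93 94
f 92 94 88
f 93 85 95
f 93 95 94
f 94 95 96
f 94 96 88
f 95 85 97
f 95 97 96
f 96 97 98
f 96 98 88
f 97 85 99
f 97 99 98
f 98 99 100
f 98 100 88
f 99 85 101
f 99 101 100
f 100 101 102
f 100 102 88
f 101 85 86
f 101 86 102
f 102 86 87
f 102 87 88



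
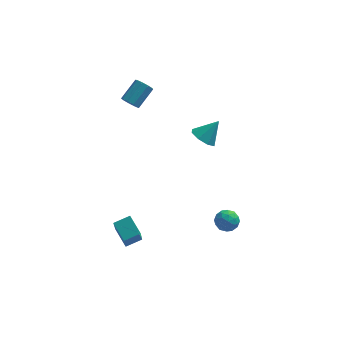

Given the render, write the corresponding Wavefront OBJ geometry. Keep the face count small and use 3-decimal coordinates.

v -1.815 2.322 2.506
v -1.575 2.486 2.087
v -0.884 3.282 2.795
v -1.125 3.118 3.214
v -1.859 2.68 2.146
v -1.168 3.476 2.853
v -2.123 2.706 2.373
v -1.432 3.503 3.081
v -2.242 2.553 2.662
v -1.551 3.35 3.37
v -2.162 2.291 2.879
v -1.471 3.088 3.587
v -1.92 2.044 2.921
v -1.229 2.841 3.629
v -1.629 1.926 2.769
v -0.938 2.723 3.477
v -1.425 1.994 2.494
v -0.734 2.791 3.202
v -1.404 2.215 2.225
v -0.713 3.011 2.932
v -2.141 -3.358 -2.604
v -2.632 -2.531 -2.069
v -2.087 -2.2 -4.343
v -2.577 -1.374 -3.808
v -1.363 -3.046 -2.372
v -1.853 -2.22 -1.837
v -1.308 -1.889 -4.111
v -1.799 -1.062 -3.576
v 2.103 -1.919 -2.571
v 2.478 -1.552 -2.202
v 2.942 -2.288 -3.058
v 3.317 -1.921 -2.689
v 3.003 -2.417 -2.432
v 2.484 -2.19 -2.132
v 2.936 -1.65 -3.128
v 2.417 -1.423 -2.828
v 2.993 -1.386 -2.546
v 3.034 -1.86 -2.116
v 2.386 -1.98 -3.144
v 2.427 -2.454 -2.714
v 2.217 -1.703 -2.344
v 3.203 -2.137 -2.916
v 3.019 -2.429 -2.765
v 3.239 -2.213 -2.548
v 2.22 -2.078 -2.303
v 2.44 -1.862 -2.086
v 2.749 -2.371 -2.221
v 2.98 -1.978 -3.174
v 3.2 -1.762 -2.957
v 2.181 -1.627 -2.712
v 2.401 -1.411 -2.495
v 2.671 -1.469 -3.039
v 2.74 -1.39 -2.33
v 3.233 -1.606 -2.615
v 3.009 -1.448 -2.874
v 2.704 -1.314 -2.697
v 2.764 -1.669 -2.077
v 3.257 -1.885 -2.363
v 3.072 -2.177 -2.212
v 2.767 -2.043 -2.035
v 3.066 -1.571 -2.279
v 2.163 -1.955 -2.897
v 2.656 -2.171 -3.183
v 2.653 -1.797 -3.225
v 2.348 -1.663 -3.048
v 2.187 -2.234 -2.645
v 2.68 -2.45 -2.93
v 2.716 -2.526 -2.563
v 2.411 -2.392 -2.386
v 2.354 -2.269 -2.981
v 1.716 2.801 -0.736
v 2.245 2.346 -0.982
v 2.484 3.179 0.216
v 2.277 2.862 -1.214
v 1.981 3.342 -1.165
v 1.529 3.505 -0.865
v 1.187 3.256 -0.489
v 1.154 2.74 -0.257
v 1.451 2.26 -0.306
v 1.902 2.097 -0.606
f 2 1 5
f 2 5 3
f 3 5 6
f 3 6 4
f 5 1 7
f 5 7 6
f 6 7 8
f 6 8 4
f 7 1 9
f 7 9 8
f 8 9 10
f 8 10 4
f 9 1 11
f 9 11 10
f 10 11 12
f 10 12 4
f 11 1 13
f 11 13 12
f 12 13 14
f 12 14 4
f 13 1 15
f 13 15 14
f 14 15 16
f 14 16 4
f 15 1 17
f 15 17 16
f 16 17 18
f 16 18 4
f 17 1 19
f 17 19 18
f 18 19 20
f 18 20 4
f 19 1 2
f 19 2 20
f 20 2 3
f 20 3 4
f 22 24 21
f 25 22 21
f 21 24 23
f 23 25 21
f 22 28 24
f 26 22 25
f 26 28 22
f 24 28 23
f 27 25 23
f 23 28 27
f 27 26 25
f 28 26 27
f 29 66 45
f 66 40 69
f 45 69 34
f 66 69 45
f 29 45 41
f 45 34 46
f 41 46 30
f 45 46 41
f 29 41 50
f 41 30 51
f 50 51 36
f 41 51 50
f 29 50 62
f 50 36 65
f 62 65 39
f 50 65 62
f 29 62 66
f 62 39 70
f 66 70 40
f 62 70 66
f 30 46 57
f 46 34 60
f 57 60 38
f 46 60 57
f 34 69 47
f 69 40 68
f 47 68 33
f 69 68 47
f 40 70 67
f 70 39 63
f 67 63 31
f 70 63 67
f 39 65 64
f 65 36 52
f 64 52 35
f 65 52 64
f 36 51 56
f 51 30 53
f 56 53 37
f 51 53 56
f 32 58 44
f 58 38 59
f 44 59 33
f 58 59 44
f 32 44 42
f 44 33 43
f 42 43 31
f 44 43 42
f 32 42 49
f 42 31 48
f 49 48 35
f 42 48 49
f 32 49 54
f 49 35 55
f 54 55 37
f 49 55 54
f 32 54 58
f 54 37 61
f 58 61 38
f 54 61 58
f 33 59 47
f 59 38 60
f 47 60 34
f 59 60 47
f 31 43 67
f 43 33 68
f 67 68 40
f 43 68 67
f 35 48 64
f 48 31 63
f 64 63 39
f 48 63 64
f 37 55 56
f 55 35 52
f 56 52 36
f 55 52 56
f 38 61 57
f 61 37 53
f 57 53 30
f 61 53 57
f 72 71 74
f 72 74 73
f 74 71 75
f 74 75 73
f 75 71 76
f 75 76 73
f 76 71 77
f 76 77 73
f 77 71 78
f 77 78 73
f 78 71 79
f 78 79 73
f 79 71 80
f 79 80 73
f 80 71 72
f 80 72 73



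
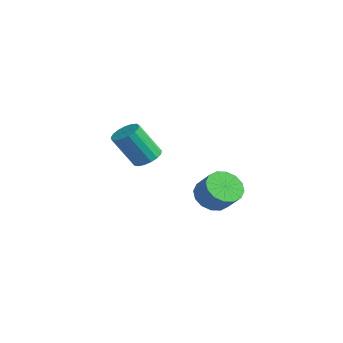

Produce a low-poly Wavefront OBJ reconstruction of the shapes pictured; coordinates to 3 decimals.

v 3.008 0.517 -1.4
v 3.664 0.535 -2.045
v 4.508 0.641 -1.185
v 3.852 0.623 -0.54
v 3.541 0.99 -1.982
v 4.385 1.097 -1.121
v 3.276 1.319 -1.762
v 4.12 1.425 -0.901
v 2.939 1.433 -1.446
v 3.783 1.539 -0.585
v 2.62 1.302 -1.117
v 3.464 1.408 -0.256
v 2.406 0.96 -0.864
v 3.249 1.066 -0.004
v 2.352 0.499 -0.755
v 3.196 0.605 0.105
v 2.475 0.043 -0.819
v 3.319 0.15 0.042
v 2.74 -0.285 -1.039
v 3.584 -0.179 -0.178
v 3.077 -0.399 -1.355
v 3.921 -0.293 -0.494
v 3.396 -0.268 -1.684
v 4.24 -0.162 -0.823
v 3.611 0.074 -1.936
v 4.454 0.18 -1.076
v -1.69 0.018 -0.809
v -1.15 0.403 -0.459
v -1.57 -0.513 1.199
v -2.11 -0.898 0.849
v -1.441 0.609 -0.419
v -1.861 -0.307 1.238
v -1.79 0.679 -0.469
v -2.21 -0.237 1.189
v -2.115 0.598 -0.596
v -2.535 -0.318 1.062
v -2.344 0.384 -0.772
v -2.764 -0.532 0.886
v -2.422 0.086 -0.957
v -2.842 -0.83 0.701
v -2.333 -0.227 -1.107
v -2.753 -1.143 0.55
v -2.096 -0.484 -1.189
v -2.516 -1.4 0.468
v -1.767 -0.626 -1.185
v -2.187 -1.543 0.473
v -1.42 -0.621 -1.094
v -1.84 -1.537 0.564
v -1.134 -0.469 -0.937
v -1.554 -1.385 0.72
v -0.976 -0.206 -0.752
v -1.396 -1.122 0.906
v -0.982 0.109 -0.579
v -1.402 -0.807 1.079
f 2 1 5
f 2 5 3
f 3 5 6
f 3 6 4
f 5 1 7
f 5 7 6
f 6 7 8
f 6 8 4
f 7 1 9
f 7 9 8
f 8 9 10
f 8 10 4
f 9 1 11
f 9 11 10
f 10 11 12
f 10 12 4
f 11 1 13
f 11 13 12
f 12 13 14
f 12 14 4
f 13 1 15
f 13 15 14
f 14 15 16
f 14 16 4
f 15 1 17
f 15 17 16
f 16 17 18
f 16 18 4
f 17 1 19
f 17 19 18
f 18 19 20
f 18 20 4
f 19 1 21
f 19 21 20
f 20 21 22
f 20 22 4
f 21 1 23
f 21 23 22
f 22 23 24
f 22 24 4
f 23 1 25
f 23 25 24
f 24 25 26
f 24 26 4
f 25 1 2
f 25 2 26
f 26 2 3
f 26 3 4
f 28 27 31
f 28 31 29
f 29 31 32
f 29 32 30
f 31 27 33
f 31 33 32
f 32 33 34
f 32 34 30
f 33 27 35
f 33 35 34
f 34 35 36
f 34 36 30
f 35 27 37
f 35 37 36
f 36 37 38
f 36 38 30
f 37 27 39
f 37 39 38
f 38 39 40
f 38 40 30
f 39 27 41
f 39 41 40
f 40 41 42
f 40 42 30
f 41 27 43
f 41 43 42
f 42 43 44
f 42 44 30
f 43 27 45
f 43 45 44
f 44 45 46
f 44 46 30
f 45 27 47
f 45 47 46
f 46 47 48
f 46 48 30
f 47 27 49
f 47 49 48
f 48 49 50
f 48 50 30
f 49 27 51
f 49 51 50
f 50 51 52
f 50 52 30
f 51 27 53
f 51 53 52
f 52 53 54
f 52 54 30
f 53 27 28
f 53 28 54
f 54 28 29
f 54 29 30



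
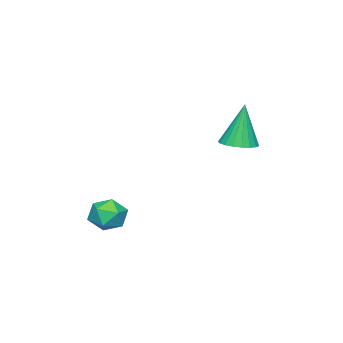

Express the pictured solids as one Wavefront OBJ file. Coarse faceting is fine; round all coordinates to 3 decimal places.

v -2.853 0.856 1.016
v -2.04 1.08 1.117
v -3.147 0.964 3.144
v -2.198 1.394 1.079
v -2.47 1.614 1.031
v -2.808 1.704 0.979
v -3.154 1.647 0.935
v -3.448 1.453 0.904
v -3.639 1.156 0.893
v -3.694 0.807 0.903
v -3.604 0.466 0.933
v -3.384 0.193 0.977
v -3.072 0.035 1.028
v -2.723 0.018 1.077
v -2.396 0.146 1.116
v -2.148 0.397 1.137
v -2.022 0.728 1.138
v 1.667 -2.008 -2.486
v 2.307 -1.386 -2.45
v 2.353 -2.774 -1.47
v 2.993 -2.152 -1.434
v 2.173 -1.967 -1.132
v 1.748 -1.493 -1.76
v 2.912 -2.667 -2.16
v 2.487 -2.193 -2.788
v 3.076 -1.793 -2.248
v 2.62 -1.36 -1.613
v 2.04 -2.8 -2.307
v 1.584 -2.367 -1.672
f 2 1 4
f 2 4 3
f 4 1 5
f 4 5 3
f 5 1 6
f 5 6 3
f 6 1 7
f 6 7 3
f 7 1 8
f 7 8 3
f 8 1 9
f 8 9 3
f 9 1 10
f 9 10 3
f 10 1 11
f 10 11 3
f 11 1 12
f 11 12 3
f 12 1 13
f 12 13 3
f 13 1 14
f 13 14 3
f 14 1 15
f 14 15 3
f 15 1 16
f 15 16 3
f 16 1 17
f 16 17 3
f 17 1 2
f 17 2 3
f 18 29 23
f 18 23 19
f 18 19 25
f 18 25 28
f 18 28 29
f 19 23 27
f 23 29 22
f 29 28 20
f 28 25 24
f 25 19 26
f 21 27 22
f 21 22 20
f 21 20 24
f 21 24 26
f 21 26 27
f 22 27 23
f 20 22 29
f 24 20 28
f 26 24 25
f 27 26 19



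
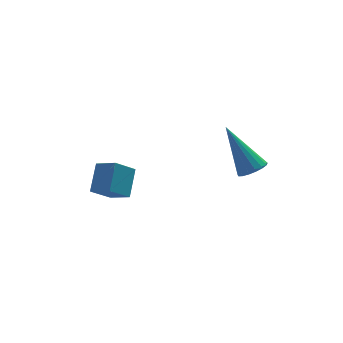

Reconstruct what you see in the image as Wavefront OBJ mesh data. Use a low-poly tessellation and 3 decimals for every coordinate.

v -1.775 1.918 -0.122
v -1.24 1.184 0.342
v -1.235 2.811 0.67
v -0.7 2.077 1.134
v -0.94 2.063 -0.854
v -0.405 1.329 -0.39
v -0.4 2.956 -0.062
v 0.135 2.222 0.402
v 3.934 -0.204 1.219
v 4.381 -0.482 1.565
v 3.286 0.944 2.981
v 4.517 -0.237 1.455
v 4.52 0.016 1.291
v 4.388 0.219 1.111
v 4.152 0.324 0.955
v 3.866 0.309 0.86
v 3.596 0.176 0.847
v 3.403 -0.044 0.92
v 3.332 -0.301 1.061
v 3.399 -0.536 1.239
v 3.588 -0.694 1.412
v 3.856 -0.741 1.541
v 4.143 -0.664 1.596
f 2 4 1
f 5 2 1
f 1 4 3
f 3 5 1
f 2 8 4
f 6 2 5
f 6 8 2
f 4 8 3
f 7 5 3
f 3 8 7
f 7 6 5
f 8 6 7
f 10 9 12
f 10 12 11
f 12 9 13
f 12 13 11
f 13 9 14
f 13 14 11
f 14 9 15
f 14 15 11
f 15 9 16
f 15 16 11
f 16 9 17
f 16 17 11
f 17 9 18
f 17 18 11
f 18 9 19
f 18 19 11
f 19 9 20
f 19 20 11
f 20 9 21
f 20 21 11
f 21 9 22
f 21 22 11
f 22 9 23
f 22 23 11
f 23 9 10
f 23 10 11



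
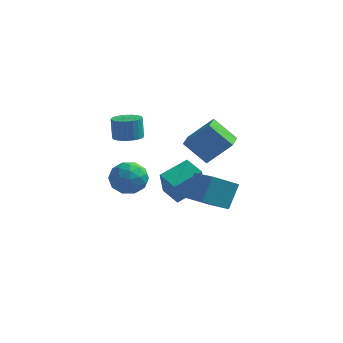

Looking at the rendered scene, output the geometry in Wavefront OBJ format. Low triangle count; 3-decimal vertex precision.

v -4.846 0.504 -2.17
v -4.14 1.459 -2.198
v -3.48 -0.479 -1.242
v -2.774 0.476 -1.27
v -3.75 0.478 -0.592
v -4.594 1.086 -1.165
v -3.026 -0.106 -2.275
v -3.87 0.502 -2.848
v -3.015 1.082 -2.262
v -3.462 1.443 -1.222
v -4.158 -0.463 -2.218
v -4.605 -0.102 -1.178
v -4.613 1.068 -2.266
v -3.007 -0.088 -1.174
v -3.581 -0.087 -0.776
v -3.165 0.474 -0.792
v -4.88 0.849 -1.659
v -4.465 1.41 -1.675
v -4.235 0.833 -0.731
v -3.155 -0.43 -1.765
v -2.74 0.131 -1.781
v -4.455 0.506 -2.648
v -4.039 1.067 -2.664
v -3.385 0.147 -2.709
v -3.537 1.408 -2.319
v -2.734 0.83 -1.774
v -2.882 0.488 -2.365
v -3.378 0.846 -2.702
v -3.799 1.62 -1.708
v -2.996 1.042 -1.163
v -3.57 1.043 -0.764
v -4.066 1.4 -1.101
v -3.138 1.398 -1.746
v -4.624 -0.062 -2.277
v -3.821 -0.64 -1.732
v -3.554 -0.42 -2.339
v -4.05 -0.063 -2.676
v -4.886 0.15 -1.666
v -4.083 -0.428 -1.121
v -4.242 0.134 -0.738
v -4.738 0.492 -1.075
v -4.482 -0.418 -1.694
v -1.117 2.264 0.372
v 0.299 2.554 1.867
v -1.15 3.654 0.134
v 0.267 3.943 1.629
v 0.273 2.077 -0.909
v 1.69 2.366 0.586
v 0.241 3.466 -1.147
v 1.657 3.756 0.348
v -0.338 -2.494 -1.327
v -0.328 -3.268 0.386
v -1.31 -1.751 -0.986
v -1.3 -2.525 0.728
v 0.86 -1.195 -0.748
v 0.87 -1.969 0.966
v -0.112 -0.452 -0.406
v -0.102 -1.226 1.307
v -3.694 0.068 1.847
v -3.169 -0.592 2.062
v -3.322 -0.287 3.368
v -3.846 0.372 3.153
v -2.946 -0.338 2.029
v -3.099 -0.034 3.335
v -2.837 -0.023 1.968
v -2.99 0.282 3.274
v -2.858 0.307 1.889
v -3.011 0.611 3.195
v -3.007 0.6 1.803
v -3.159 0.904 3.109
v -3.26 0.812 1.724
v -3.412 1.116 3.03
v -3.579 0.91 1.664
v -3.732 1.215 2.97
v -3.915 0.881 1.631
v -4.068 1.186 2.938
v -4.218 0.727 1.632
v -4.371 1.032 2.938
v -4.441 0.474 1.665
v -4.594 0.778 2.971
v -4.55 0.158 1.726
v -4.703 0.463 3.032
v -4.529 -0.171 1.805
v -4.682 0.133 3.111
v -4.381 -0.464 1.891
v -4.533 -0.16 3.197
v -4.128 -0.676 1.97
v -4.28 -0.372 3.276
v -3.808 -0.775 2.03
v -3.961 -0.47 3.336
v -3.472 -0.746 2.062
v -3.625 -0.441 3.369
v 1.563 -3.023 -0.895
v 0.292 -3.68 -0.072
v 1.894 -2.015 0.42
v 0.624 -2.672 1.243
v 2.856 -4.508 -0.083
v 1.586 -5.165 0.74
v 3.188 -3.5 1.232
v 1.917 -4.157 2.055
f 1 38 17
f 38 12 41
f 17 41 6
f 38 41 17
f 1 17 13
f 17 6 18
f 13 18 2
f 17 18 13
f 1 13 22
f 13 2 23
f 22 23 8
f 13 23 22
f 1 22 34
f 22 8 37
f 34 37 11
f 22 37 34
f 1 34 38
f 34 11 42
f 38 42 12
f 34 42 38
f 2 18 29
f 18 6 32
f 29 32 10
f 18 32 29
f 6 41 19
f 41 12 40
f 19 40 5
f 41 40 19
f 12 42 39
f 42 11 35
f 39 35 3
f 42 35 39
f 11 37 36
f 37 8 24
f 36 24 7
f 37 24 36
f 8 23 28
f 23 2 25
f 28 25 9
f 23 25 28
f 4 30 16
f 30 10 31
f 16 31 5
f 30 31 16
f 4 16 14
f 16 5 15
f 14 15 3
f 16 15 14
f 4 14 21
f 14 3 20
f 21 20 7
f 14 20 21
f 4 21 26
f 21 7 27
f 26 27 9
f 21 27 26
f 4 26 30
f 26 9 33
f 30 33 10
f 26 33 30
f 5 31 19
f 31 10 32
f 19 32 6
f 31 32 19
f 3 15 39
f 15 5 40
f 39 40 12
f 15 40 39
f 7 20 36
f 20 3 35
f 36 35 11
f 20 35 36
f 9 27 28
f 27 7 24
f 28 24 8
f 27 24 28
f 10 33 29
f 33 9 25
f 29 25 2
f 33 25 29
f 44 46 43
f 47 44 43
f 43 46 45
f 45 47 43
f 44 50 46
f 48 44 47
f 48 50 44
f 46 50 45
f 49 47 45
f 45 50 49
f 49 48 47
f 50 48 49
f 52 54 51
f 55 52 51
f 51 54 53
f 53 55 51
f 52 58 54
f 56 52 55
f 56 58 52
f 54 58 53
f 57 55 53
f 53 58 57
f 57 56 55
f 58 56 57
f 60 59 63
f 60 63 61
f 61 63 64
f 61 64 62
f 63 59 65
f 63 65 64
f 64 65 66
f 64 66 62
f 65 59 67
f 65 67 66
f 66 67 68
f 66 68 62
f 67 59 69
f 67 69 68
f 68 69 70
f 68 70 62
f 69 59 71
f 69 71 70
f 70 71 72
f 70 72 62
f 71 59 73
f 71 73 72
f 72 73 74
f 72 74 62
f 73 59 75
f 73 75 74
f 74 75 76
f 74 76 62
f 75 59 77
f 75 77 76
f 76 77 78
f 76 78 62
f 77 59 79
f 77 79 78
f 78 79 80
f 78 80 62
f 79 59 81
f 79 81 80
f 80 81 82
f 80 82 62
f 81 59 83
f 81 83 82
f 82 83 84
f 82 84 62
f 83 59 85
f 83 85 84
f 84 85 86
f 84 86 62
f 85 59 87
f 85 87 86
f 86 87 88
f 86 88 62
f 87 59 89
f 87 89 88
f 88 89 90
f 88 90 62
f 89 59 91
f 89 91 90
f 90 91 92
f 90 92 62
f 91 59 60
f 91 60 92
f 92 60 61
f 92 61 62
f 94 96 93
f 97 94 93
f 93 96 95
f 95 97 93
f 94 100 96
f 98 94 97
f 98 100 94
f 96 100 95
f 99 97 95
f 95 100 99
f 99 98 97
f 100 98 99



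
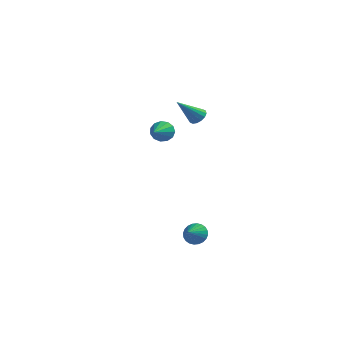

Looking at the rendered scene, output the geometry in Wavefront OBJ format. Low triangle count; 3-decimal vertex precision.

v -0.538 3.727 1.248
v -0.174 3.576 0.657
v -0.342 2.233 1.752
v 0.094 3.702 0.926
v 0.162 3.836 1.296
v 0.007 3.935 1.652
v -0.32 3.969 1.879
v -0.717 3.926 1.905
v -1.057 3.82 1.723
v -1.232 3.684 1.39
v -1.187 3.563 1.011
v -0.936 3.493 0.708
v -0.558 3.498 0.576
v 3.312 -0.434 -3.913
v 3.982 -0.558 -4.07
v 3.268 -1.306 -3.407
v 4.007 -0.422 -3.834
v 3.926 -0.288 -3.611
v 3.751 -0.176 -3.433
v 3.509 -0.104 -3.329
v 3.238 -0.081 -3.313
v 2.977 -0.113 -3.389
v 2.767 -0.193 -3.545
v 2.641 -0.31 -3.757
v 2.616 -0.445 -3.992
v 2.697 -0.579 -4.216
v 2.872 -0.691 -4.394
v 3.114 -0.764 -4.498
v 3.385 -0.786 -4.514
v 3.646 -0.755 -4.438
v 3.856 -0.675 -4.282
v 1.861 3.03 2.994
v 2.353 3.028 3.301
v 1.079 2.07 4.246
v 2.204 3.271 3.394
v 1.963 3.45 3.381
v 1.695 3.516 3.263
v 1.471 3.451 3.074
v 1.352 3.274 2.863
v 1.369 3.031 2.688
v 1.518 2.788 2.594
v 1.759 2.609 2.608
v 2.027 2.543 2.725
v 2.251 2.608 2.915
v 2.37 2.785 3.125
f 2 1 4
f 2 4 3
f 4 1 5
f 4 5 3
f 5 1 6
f 5 6 3
f 6 1 7
f 6 7 3
f 7 1 8
f 7 8 3
f 8 1 9
f 8 9 3
f 9 1 10
f 9 10 3
f 10 1 11
f 10 11 3
f 11 1 12
f 11 12 3
f 12 1 13
f 12 13 3
f 13 1 2
f 13 2 3
f 15 14 17
f 15 17 16
f 17 14 18
f 17 18 16
f 18 14 19
f 18 19 16
f 19 14 20
f 19 20 16
f 20 14 21
f 20 21 16
f 21 14 22
f 21 22 16
f 22 14 23
f 22 23 16
f 23 14 24
f 23 24 16
f 24 14 25
f 24 25 16
f 25 14 26
f 25 26 16
f 26 14 27
f 26 27 16
f 27 14 28
f 27 28 16
f 28 14 29
f 28 29 16
f 29 14 30
f 29 30 16
f 30 14 31
f 30 31 16
f 31 14 15
f 31 15 16
f 33 32 35
f 33 35 34
f 35 32 36
f 35 36 34
f 36 32 37
f 36 37 34
f 37 32 38
f 37 38 34
f 38 32 39
f 38 39 34
f 39 32 40
f 39 40 34
f 40 32 41
f 40 41 34
f 41 32 42
f 41 42 34
f 42 32 43
f 42 43 34
f 43 32 44
f 43 44 34
f 44 32 45
f 44 45 34
f 45 32 33
f 45 33 34



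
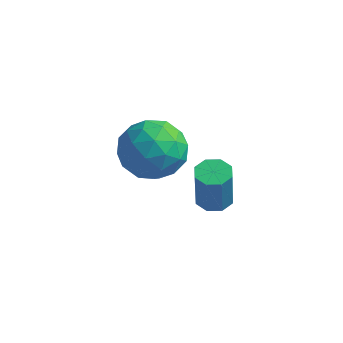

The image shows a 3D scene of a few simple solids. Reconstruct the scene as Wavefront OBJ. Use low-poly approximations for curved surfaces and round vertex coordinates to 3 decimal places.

v 0.185 2.417 1.447
v 1.204 2.246 1.57
v 0.136 1.254 0.23
v 1.155 1.083 0.353
v 0.487 0.797 1.097
v 0.517 1.516 1.85
v 0.823 1.984 -0.05
v 0.853 2.703 0.703
v 1.599 1.978 0.645
v 1.391 1.245 1.354
v -0.051 2.255 0.446
v -0.259 1.522 1.155
v 0.699 2.434 1.615
v 0.641 1.066 0.185
v 0.248 0.898 0.622
v 0.848 0.798 0.694
v 0.295 2.005 1.78
v 0.894 1.904 1.852
v 0.472 1.053 1.574
v 0.446 1.596 -0.052
v 1.045 1.495 0.02
v 0.492 2.702 1.106
v 1.092 2.602 1.178
v 0.868 2.447 0.226
v 1.53 2.176 1.144
v 1.501 1.492 0.428
v 1.306 2.022 0.192
v 1.324 2.444 0.634
v 1.408 1.745 1.56
v 1.379 1.061 0.845
v 0.986 0.893 1.283
v 1.004 1.316 1.725
v 1.64 1.588 1.017
v -0.039 2.439 0.955
v -0.068 1.755 0.24
v 0.336 2.184 0.075
v 0.354 2.607 0.517
v -0.161 2.008 1.372
v -0.19 1.324 0.656
v 0.016 1.056 1.166
v 0.034 1.478 1.608
v -0.3 1.912 0.783
v 1.32 4.01 -2.659
v 1.882 4.098 -2.689
v 2.003 3.818 -1.23
v 1.44 3.73 -1.201
v 1.66 4.463 -2.6
v 1.781 4.183 -1.142
v 1.239 4.563 -2.546
v 1.36 4.282 -1.088
v 0.865 4.339 -2.558
v 0.986 4.058 -1.1
v 0.757 3.922 -2.63
v 0.878 3.642 -1.171
v 0.979 3.557 -2.718
v 1.1 3.277 -1.26
v 1.4 3.458 -2.772
v 1.521 3.177 -1.314
v 1.774 3.682 -2.76
v 1.895 3.401 -1.302
f 1 38 17
f 38 12 41
f 17 41 6
f 38 41 17
f 1 17 13
f 17 6 18
f 13 18 2
f 17 18 13
f 1 13 22
f 13 2 23
f 22 23 8
f 13 23 22
f 1 22 34
f 22 8 37
f 34 37 11
f 22 37 34
f 1 34 38
f 34 11 42
f 38 42 12
f 34 42 38
f 2 18 29
f 18 6 32
f 29 32 10
f 18 32 29
f 6 41 19
f 41 12 40
f 19 40 5
f 41 40 19
f 12 42 39
f 42 11 35
f 39 35 3
f 42 35 39
f 11 37 36
f 37 8 24
f 36 24 7
f 37 24 36
f 8 23 28
f 23 2 25
f 28 25 9
f 23 25 28
f 4 30 16
f 30 10 31
f 16 31 5
f 30 31 16
f 4 16 14
f 16 5 15
f 14 15 3
f 16 15 14
f 4 14 21
f 14 3 20
f 21 20 7
f 14 20 21
f 4 21 26
f 21 7 27
f 26 27 9
f 21 27 26
f 4 26 30
f 26 9 33
f 30 33 10
f 26 33 30
f 5 31 19
f 31 10 32
f 19 32 6
f 31 32 19
f 3 15 39
f 15 5 40
f 39 40 12
f 15 40 39
f 7 20 36
f 20 3 35
f 36 35 11
f 20 35 36
f 9 27 28
f 27 7 24
f 28 24 8
f 27 24 28
f 10 33 29
f 33 9 25
f 29 25 2
f 33 25 29
f 44 43 47
f 44 47 45
f 45 47 48
f 45 48 46
f 47 43 49
f 47 49 48
f 48 49 50
f 48 50 46
f 49 43 51
f 49 51 50
f 50 51 52
f 50 52 46
f 51 43 53
f 51 53 52
f 52 53 54
f 52 54 46
f 53 43 55
f 53 55 54
f 54 55 56
f 54 56 46
f 55 43 57
f 55 57 56
f 56 57 58
f 56 58 46
f 57 43 59
f 57 59 58
f 58 59 60
f 58 60 46
f 59 43 44
f 59 44 60
f 60 44 45
f 60 45 46



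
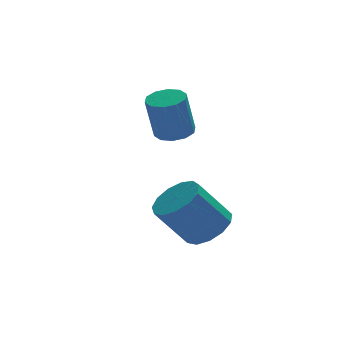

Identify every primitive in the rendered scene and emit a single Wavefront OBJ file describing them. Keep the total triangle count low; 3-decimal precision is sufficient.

v -1.414 2.341 -1.01
v -0.921 1.848 -0.947
v -1.294 1.685 0.693
v -1.786 2.179 0.63
v -0.737 2.232 -0.867
v -1.11 2.069 0.773
v -0.812 2.657 -0.842
v -1.184 2.494 0.798
v -1.116 2.962 -0.881
v -1.489 2.799 0.759
v -1.534 3.03 -0.969
v -1.907 2.867 0.671
v -1.906 2.835 -1.073
v -2.279 2.672 0.567
v -2.09 2.451 -1.153
v -2.463 2.288 0.487
v -2.016 2.026 -1.178
v -2.388 1.863 0.462
v -1.711 1.721 -1.139
v -2.084 1.558 0.501
v -1.293 1.653 -1.051
v -1.666 1.49 0.589
v -1.654 -1.412 -3.633
v -0.96 -1.087 -3.143
v -2.011 -0.963 -1.737
v -2.706 -1.288 -2.227
v -1.192 -0.681 -3.352
v -2.243 -0.556 -1.946
v -1.571 -0.506 -3.651
v -2.622 -0.382 -2.245
v -1.976 -0.62 -3.944
v -3.027 -0.495 -2.538
v -2.279 -0.985 -4.138
v -3.33 -0.86 -2.732
v -2.384 -1.485 -4.172
v -3.435 -1.361 -2.766
v -2.257 -1.963 -4.035
v -3.308 -1.838 -2.629
v -1.939 -2.266 -3.77
v -2.99 -2.141 -2.364
v -1.53 -2.297 -3.462
v -2.582 -2.173 -2.056
v -1.161 -2.048 -3.208
v -2.213 -1.924 -1.802
v -0.949 -1.597 -3.089
v -2 -1.472 -1.683
f 2 1 5
f 2 5 3
f 3 5 6
f 3 6 4
f 5 1 7
f 5 7 6
f 6 7 8
f 6 8 4
f 7 1 9
f 7 9 8
f 8 9 10
f 8 10 4
f 9 1 11
f 9 11 10
f 10 11 12
f 10 12 4
f 11 1 13
f 11 13 12
f 12 13 14
f 12 14 4
f 13 1 15
f 13 15 14
f 14 15 16
f 14 16 4
f 15 1 17
f 15 17 16
f 16 17 18
f 16 18 4
f 17 1 19
f 17 19 18
f 18 19 20
f 18 20 4
f 19 1 21
f 19 21 20
f 20 21 22
f 20 22 4
f 21 1 2
f 21 2 22
f 22 2 3
f 22 3 4
f 24 23 27
f 24 27 25
f 25 27 28
f 25 28 26
f 27 23 29
f 27 29 28
f 28 29 30
f 28 30 26
f 29 23 31
f 29 31 30
f 30 31 32
f 30 32 26
f 31 23 33
f 31 33 32
f 32 33 34
f 32 34 26
f 33 23 35
f 33 35 34
f 34 35 36
f 34 36 26
f 35 23 37
f 35 37 36
f 36 37 38
f 36 38 26
f 37 23 39
f 37 39 38
f 38 39 40
f 38 40 26
f 39 23 41
f 39 41 40
f 40 41 42
f 40 42 26
f 41 23 43
f 41 43 42
f 42 43 44
f 42 44 26
f 43 23 45
f 43 45 44
f 44 45 46
f 44 46 26
f 45 23 24
f 45 24 46
f 46 24 25
f 46 25 26



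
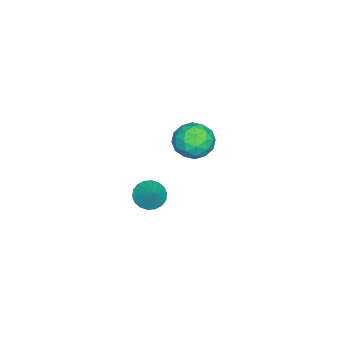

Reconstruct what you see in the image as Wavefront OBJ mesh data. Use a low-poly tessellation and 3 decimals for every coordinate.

v -3.858 -0.845 1.535
v -3.346 -0.598 2.369
v -2.454 -1.182 0.771
v -1.942 -0.935 1.605
v -2.512 -1.768 1.591
v -3.379 -1.56 2.063
v -2.421 -0.22 1.077
v -3.288 -0.012 1.549
v -2.457 -0.212 2.086
v -2.513 -1.168 2.403
v -3.287 -0.612 0.737
v -3.343 -1.568 1.054
v -3.725 -0.692 2.019
v -2.075 -1.088 1.121
v -2.41 -1.577 1.113
v -2.108 -1.432 1.603
v -3.745 -1.257 1.839
v -3.444 -1.112 2.329
v -2.954 -1.8 1.872
v -2.356 -0.668 0.811
v -2.055 -0.523 1.301
v -3.692 -0.348 1.537
v -3.39 -0.203 2.027
v -2.846 0.02 1.268
v -2.902 -0.32 2.343
v -2.076 -0.518 1.894
v -2.358 -0.098 1.583
v -2.868 0.024 1.861
v -2.935 -0.882 2.529
v -2.11 -1.08 2.081
v -2.445 -1.57 2.072
v -2.955 -1.447 2.35
v -2.413 -0.655 2.363
v -3.69 -0.7 1.059
v -2.865 -0.898 0.611
v -2.845 -0.333 0.79
v -3.355 -0.21 1.068
v -3.724 -1.262 1.246
v -2.898 -1.46 0.797
v -2.932 -1.804 1.279
v -3.442 -1.682 1.557
v -3.387 -1.125 0.777
v 2.493 -1.151 2.353
v 2.868 -0.797 1.85
v 3.187 -0.729 3.167
v 2.641 -0.586 1.933
v 2.386 -0.486 2.099
v 2.152 -0.519 2.315
v 1.985 -0.676 2.539
v 1.919 -0.928 2.726
v 1.967 -1.224 2.839
v 2.119 -1.506 2.856
v 2.345 -1.717 2.773
v 2.601 -1.817 2.607
v 2.835 -1.784 2.391
v 3.001 -1.626 2.167
v 3.067 -1.375 1.98
v 3.02 -1.079 1.867
f 1 38 17
f 38 12 41
f 17 41 6
f 38 41 17
f 1 17 13
f 17 6 18
f 13 18 2
f 17 18 13
f 1 13 22
f 13 2 23
f 22 23 8
f 13 23 22
f 1 22 34
f 22 8 37
f 34 37 11
f 22 37 34
f 1 34 38
f 34 11 42
f 38 42 12
f 34 42 38
f 2 18 29
f 18 6 32
f 29 32 10
f 18 32 29
f 6 41 19
f 41 12 40
f 19 40 5
f 41 40 19
f 12 42 39
f 42 11 35
f 39 35 3
f 42 35 39
f 11 37 36
f 37 8 24
f 36 24 7
f 37 24 36
f 8 23 28
f 23 2 25
f 28 25 9
f 23 25 28
f 4 30 16
f 30 10 31
f 16 31 5
f 30 31 16
f 4 16 14
f 16 5 15
f 14 15 3
f 16 15 14
f 4 14 21
f 14 3 20
f 21 20 7
f 14 20 21
f 4 21 26
f 21 7 27
f 26 27 9
f 21 27 26
f 4 26 30
f 26 9 33
f 30 33 10
f 26 33 30
f 5 31 19
f 31 10 32
f 19 32 6
f 31 32 19
f 3 15 39
f 15 5 40
f 39 40 12
f 15 40 39
f 7 20 36
f 20 3 35
f 36 35 11
f 20 35 36
f 9 27 28
f 27 7 24
f 28 24 8
f 27 24 28
f 10 33 29
f 33 9 25
f 29 25 2
f 33 25 29
f 44 43 46
f 44 46 45
f 46 43 47
f 46 47 45
f 47 43 48
f 47 48 45
f 48 43 49
f 48 49 45
f 49 43 50
f 49 50 45
f 50 43 51
f 50 51 45
f 51 43 52
f 51 52 45
f 52 43 53
f 52 53 45
f 53 43 54
f 53 54 45
f 54 43 55
f 54 55 45
f 55 43 56
f 55 56 45
f 56 43 57
f 56 57 45
f 57 43 58
f 57 58 45
f 58 43 44
f 58 44 45

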